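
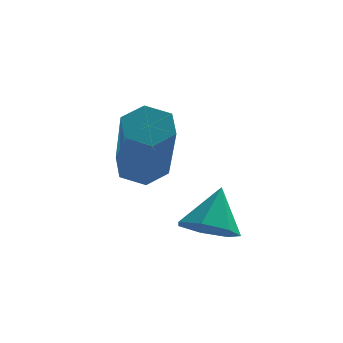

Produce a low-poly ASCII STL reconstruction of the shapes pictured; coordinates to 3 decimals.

solid 
facet normal -0.217 -0.528 -0.821
outer loop
vertex 0.999 -0.22 1.767
vertex 0.645 -0.6 2.105
vertex 0.482 -0.078 1.812
endloop
endfacet
facet normal 0.254 0.960 -0.117
outer loop
vertex 0.999 -0.22 1.767
vertex 0.482 -0.078 1.812
vertex 0.875 -0.04 2.975
endloop
endfacet
facet normal -0.217 -0.528 -0.821
outer loop
vertex 0.482 -0.078 1.812
vertex 0.645 -0.6 2.105
vertex 0.088 -0.329 2.078
endloop
endfacet
facet normal -0.469 0.874 0.130
outer loop
vertex 0.482 -0.078 1.812
vertex 0.088 -0.329 2.078
vertex 0.875 -0.04 2.975
endloop
endfacet
facet normal -0.217 -0.528 -0.821
outer loop
vertex 0.088 -0.329 2.078
vertex 0.645 -0.6 2.105
vertex 0.112 -0.784 2.364
endloop
endfacet
facet normal -0.761 0.316 0.566
outer loop
vertex 0.088 -0.329 2.078
vertex 0.112 -0.784 2.364
vertex 0.875 -0.04 2.975
endloop
endfacet
facet normal -0.217 -0.528 -0.821
outer loop
vertex 0.112 -0.784 2.364
vertex 0.645 -0.6 2.105
vertex 0.538 -1.1 2.455
endloop
endfacet
facet normal -0.404 -0.296 0.865
outer loop
vertex 0.112 -0.784 2.364
vertex 0.538 -1.1 2.455
vertex 0.875 -0.04 2.975
endloop
endfacet
facet normal -0.218 -0.528 -0.821
outer loop
vertex 0.538 -1.1 2.455
vertex 0.645 -0.6 2.105
vertex 1.044 -1.04 2.282
endloop
endfacet
facet normal 0.333 -0.498 0.800
outer loop
vertex 0.538 -1.1 2.455
vertex 1.044 -1.04 2.282
vertex 0.875 -0.04 2.975
endloop
endfacet
facet normal -0.219 -0.528 -0.820
outer loop
vertex 1.044 -1.04 2.282
vertex 0.645 -0.6 2.105
vertex 1.249 -0.648 1.975
endloop
endfacet
facet normal 0.897 -0.140 0.420
outer loop
vertex 1.044 -1.04 2.282
vertex 1.249 -0.648 1.975
vertex 0.875 -0.04 2.975
endloop
endfacet
facet normal -0.219 -0.527 -0.821
outer loop
vertex 1.249 -0.648 1.975
vertex 0.645 -0.6 2.105
vertex 0.999 -0.22 1.767
endloop
endfacet
facet normal 0.861 0.509 0.013
outer loop
vertex 1.249 -0.648 1.975
vertex 0.999 -0.22 1.767
vertex 0.875 -0.04 2.975
endloop
endfacet
facet normal -0.105 0.681 -0.724
outer loop
vertex -0.197 1.564 2.734
vertex -0.721 1.663 2.903
vertex -0.297 1.958 3.119
endloop
endfacet
facet normal 0.978 0.202 0.048
outer loop
vertex -0.197 1.564 2.734
vertex -0.297 1.958 3.119
vertex 0.026 0.118 4.268
endloop
endfacet
facet normal 0.978 0.203 0.049
outer loop
vertex 0.026 0.118 4.268
vertex -0.297 1.958 3.119
vertex -0.075 0.512 4.653
endloop
endfacet
facet normal 0.105 -0.681 0.725
outer loop
vertex 0.026 0.118 4.268
vertex -0.075 0.512 4.653
vertex -0.499 0.217 4.437
endloop
endfacet
facet normal -0.106 0.682 -0.724
outer loop
vertex -0.297 1.958 3.119
vertex -0.721 1.663 2.903
vertex -0.822 2.057 3.289
endloop
endfacet
facet normal 0.335 0.709 0.620
outer loop
vertex -0.297 1.958 3.119
vertex -0.822 2.057 3.289
vertex -0.075 0.512 4.653
endloop
endfacet
facet normal 0.334 0.709 0.621
outer loop
vertex -0.075 0.512 4.653
vertex -0.822 2.057 3.289
vertex -0.599 0.61 4.823
endloop
endfacet
facet normal 0.107 -0.683 0.723
outer loop
vertex -0.075 0.512 4.653
vertex -0.599 0.61 4.823
vertex -0.499 0.217 4.437
endloop
endfacet
facet normal -0.104 0.682 -0.724
outer loop
vertex -0.822 2.057 3.289
vertex -0.721 1.663 2.903
vertex -1.246 1.762 3.072
endloop
endfacet
facet normal -0.645 0.507 0.572
outer loop
vertex -0.822 2.057 3.289
vertex -1.246 1.762 3.072
vertex -0.599 0.61 4.823
endloop
endfacet
facet normal -0.645 0.507 0.572
outer loop
vertex -0.599 0.61 4.823
vertex -1.246 1.762 3.072
vertex -1.023 0.316 4.606
endloop
endfacet
facet normal 0.104 -0.683 0.723
outer loop
vertex -0.599 0.61 4.823
vertex -1.023 0.316 4.606
vertex -0.499 0.217 4.437
endloop
endfacet
facet normal -0.105 0.681 -0.725
outer loop
vertex -1.246 1.762 3.072
vertex -0.721 1.663 2.903
vertex -1.145 1.368 2.687
endloop
endfacet
facet normal -0.978 -0.203 -0.049
outer loop
vertex -1.246 1.762 3.072
vertex -1.145 1.368 2.687
vertex -1.023 0.316 4.606
endloop
endfacet
facet normal -0.978 -0.201 -0.048
outer loop
vertex -1.023 0.316 4.606
vertex -1.145 1.368 2.687
vertex -0.923 -0.078 4.221
endloop
endfacet
facet normal 0.105 -0.681 0.724
outer loop
vertex -1.023 0.316 4.606
vertex -0.923 -0.078 4.221
vertex -0.499 0.217 4.437
endloop
endfacet
facet normal -0.107 0.683 -0.723
outer loop
vertex -1.145 1.368 2.687
vertex -0.721 1.663 2.903
vertex -0.621 1.27 2.517
endloop
endfacet
facet normal -0.334 -0.710 -0.620
outer loop
vertex -1.145 1.368 2.687
vertex -0.621 1.27 2.517
vertex -0.923 -0.078 4.221
endloop
endfacet
facet normal -0.335 -0.709 -0.620
outer loop
vertex -0.923 -0.078 4.221
vertex -0.621 1.27 2.517
vertex -0.398 -0.177 4.051
endloop
endfacet
facet normal 0.106 -0.682 0.724
outer loop
vertex -0.923 -0.078 4.221
vertex -0.398 -0.177 4.051
vertex -0.499 0.217 4.437
endloop
endfacet
facet normal -0.104 0.683 -0.723
outer loop
vertex -0.621 1.27 2.517
vertex -0.721 1.663 2.903
vertex -0.197 1.564 2.734
endloop
endfacet
facet normal 0.645 -0.507 -0.572
outer loop
vertex -0.621 1.27 2.517
vertex -0.197 1.564 2.734
vertex -0.398 -0.177 4.051
endloop
endfacet
facet normal 0.645 -0.507 -0.572
outer loop
vertex -0.398 -0.177 4.051
vertex -0.197 1.564 2.734
vertex 0.026 0.118 4.268
endloop
endfacet
facet normal 0.104 -0.682 0.724
outer loop
vertex -0.398 -0.177 4.051
vertex 0.026 0.118 4.268
vertex -0.499 0.217 4.437
endloop
endfacet

endsolid


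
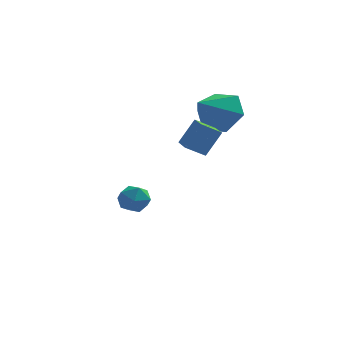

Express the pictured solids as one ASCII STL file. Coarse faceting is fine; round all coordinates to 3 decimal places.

solid 
facet normal -0.460 -0.242 -0.854
outer loop
vertex -1.587 -3.799 2.461
vertex -1.897 -2.812 2.348
vertex -0.86 -3.621 2.019
endloop
endfacet
facet normal 0.298 -0.948 0.108
outer loop
vertex -0.303 -3.328 3.052
vertex -1.587 -3.799 2.461
vertex -0.86 -3.621 2.019
endloop
endfacet
facet normal -0.460 -0.243 -0.854
outer loop
vertex -0.86 -3.621 2.019
vertex -1.897 -2.812 2.348
vertex -1.169 -2.635 1.905
endloop
endfacet
facet normal 0.837 0.203 -0.509
outer loop
vertex -1.169 -2.635 1.905
vertex -0.303 -3.328 3.052
vertex -0.86 -3.621 2.019
endloop
endfacet
facet normal -0.836 -0.204 0.509
outer loop
vertex -1.587 -3.799 2.461
vertex -1.34 -2.519 3.381
vertex -1.897 -2.812 2.348
endloop
endfacet
facet normal 0.297 -0.948 0.110
outer loop
vertex -1.031 -3.505 3.495
vertex -1.587 -3.799 2.461
vertex -0.303 -3.328 3.052
endloop
endfacet
facet normal -0.837 -0.204 0.508
outer loop
vertex -1.031 -3.505 3.495
vertex -1.34 -2.519 3.381
vertex -1.587 -3.799 2.461
endloop
endfacet
facet normal -0.297 0.949 -0.109
outer loop
vertex -1.897 -2.812 2.348
vertex -1.34 -2.519 3.381
vertex -1.169 -2.635 1.905
endloop
endfacet
facet normal 0.837 0.205 -0.508
outer loop
vertex -0.613 -2.341 2.939
vertex -0.303 -3.328 3.052
vertex -1.169 -2.635 1.905
endloop
endfacet
facet normal -0.298 0.948 -0.109
outer loop
vertex -1.169 -2.635 1.905
vertex -1.34 -2.519 3.381
vertex -0.613 -2.341 2.939
endloop
endfacet
facet normal 0.461 0.242 0.854
outer loop
vertex -0.613 -2.341 2.939
vertex -1.031 -3.505 3.495
vertex -0.303 -3.328 3.052
endloop
endfacet
facet normal 0.460 0.243 0.854
outer loop
vertex -1.34 -2.519 3.381
vertex -1.031 -3.505 3.495
vertex -0.613 -2.341 2.939
endloop
endfacet
facet normal 0.484 0.690 -0.538
outer loop
vertex 0.324 -0.19 2.881
vertex -0.586 0.363 2.772
vertex 0.061 0.556 3.602
endloop
endfacet
facet normal 0.491 -0.510 0.706
outer loop
vertex 0.324 -0.19 2.881
vertex 0.061 0.556 3.602
vertex -1.374 -0.763 3.648
endloop
endfacet
facet normal 0.484 0.691 -0.538
outer loop
vertex 0.061 0.556 3.602
vertex -0.586 0.363 2.772
vertex -0.848 1.108 3.493
endloop
endfacet
facet normal -0.059 0.099 0.993
outer loop
vertex 0.061 0.556 3.602
vertex -0.848 1.108 3.493
vertex -1.374 -0.763 3.648
endloop
endfacet
facet normal 0.484 0.690 -0.537
outer loop
vertex -0.848 1.108 3.493
vertex -0.586 0.363 2.772
vertex -1.495 0.916 2.663
endloop
endfacet
facet normal -0.789 0.268 0.553
outer loop
vertex -0.848 1.108 3.493
vertex -1.495 0.916 2.663
vertex -1.374 -0.763 3.648
endloop
endfacet
facet normal 0.484 0.690 -0.538
outer loop
vertex -1.495 0.916 2.663
vertex -0.586 0.363 2.772
vertex -1.233 0.17 1.942
endloop
endfacet
facet normal -0.970 -0.172 -0.174
outer loop
vertex -1.495 0.916 2.663
vertex -1.233 0.17 1.942
vertex -1.374 -0.763 3.648
endloop
endfacet
facet normal 0.484 0.690 -0.538
outer loop
vertex -1.233 0.17 1.942
vertex -0.586 0.363 2.772
vertex -0.323 -0.383 2.051
endloop
endfacet
facet normal -0.420 -0.781 -0.462
outer loop
vertex -1.233 0.17 1.942
vertex -0.323 -0.383 2.051
vertex -1.374 -0.763 3.648
endloop
endfacet
facet normal 0.484 0.690 -0.538
outer loop
vertex -0.323 -0.383 2.051
vertex -0.586 0.363 2.772
vertex 0.324 -0.19 2.881
endloop
endfacet
facet normal 0.311 -0.950 -0.021
outer loop
vertex -0.323 -0.383 2.051
vertex 0.324 -0.19 2.881
vertex -1.374 -0.763 3.648
endloop
endfacet
facet normal -0.953 -0.301 0.045
outer loop
vertex -4.558 0.699 -1.973
vertex -4.352 0.015 -2.189
vertex -4.372 0.186 -1.463
endloop
endfacet
facet normal -0.827 0.216 0.519
outer loop
vertex -4.558 0.699 -1.973
vertex -4.372 0.186 -1.463
vertex -4.139 0.891 -1.385
endloop
endfacet
facet normal -0.592 0.789 0.165
outer loop
vertex -4.558 0.699 -1.973
vertex -4.139 0.891 -1.385
vertex -3.975 1.156 -2.064
endloop
endfacet
facet normal -0.573 0.625 -0.531
outer loop
vertex -4.558 0.699 -1.973
vertex -3.975 1.156 -2.064
vertex -4.106 0.614 -2.561
endloop
endfacet
facet normal -0.795 -0.049 -0.604
outer loop
vertex -4.558 0.699 -1.973
vertex -4.106 0.614 -2.561
vertex -4.352 0.015 -2.189
endloop
endfacet
facet normal -0.305 -0.005 0.952
outer loop
vertex -4.139 0.891 -1.385
vertex -4.372 0.186 -1.463
vertex -3.674 0.326 -1.239
endloop
endfacet
facet normal -0.508 -0.841 0.184
outer loop
vertex -4.372 0.186 -1.463
vertex -4.352 0.015 -2.189
vertex -3.805 -0.216 -1.736
endloop
endfacet
facet normal -0.254 -0.433 -0.865
outer loop
vertex -4.352 0.015 -2.189
vertex -4.106 0.614 -2.561
vertex -3.641 0.049 -2.415
endloop
endfacet
facet normal 0.107 0.658 -0.746
outer loop
vertex -4.106 0.614 -2.561
vertex -3.975 1.156 -2.064
vertex -3.408 0.754 -2.337
endloop
endfacet
facet normal 0.076 0.922 0.378
outer loop
vertex -3.975 1.156 -2.064
vertex -4.139 0.891 -1.385
vertex -3.428 0.925 -1.611
endloop
endfacet
facet normal 0.573 -0.625 0.531
outer loop
vertex -3.222 0.241 -1.827
vertex -3.674 0.326 -1.239
vertex -3.805 -0.216 -1.736
endloop
endfacet
facet normal 0.592 -0.789 -0.165
outer loop
vertex -3.222 0.241 -1.827
vertex -3.805 -0.216 -1.736
vertex -3.641 0.049 -2.415
endloop
endfacet
facet normal 0.827 -0.216 -0.519
outer loop
vertex -3.222 0.241 -1.827
vertex -3.641 0.049 -2.415
vertex -3.408 0.754 -2.337
endloop
endfacet
facet normal 0.953 0.301 -0.045
outer loop
vertex -3.222 0.241 -1.827
vertex -3.408 0.754 -2.337
vertex -3.428 0.925 -1.611
endloop
endfacet
facet normal 0.795 0.049 0.604
outer loop
vertex -3.222 0.241 -1.827
vertex -3.428 0.925 -1.611
vertex -3.674 0.326 -1.239
endloop
endfacet
facet normal -0.107 -0.658 0.746
outer loop
vertex -3.805 -0.216 -1.736
vertex -3.674 0.326 -1.239
vertex -4.372 0.186 -1.463
endloop
endfacet
facet normal -0.076 -0.922 -0.378
outer loop
vertex -3.641 0.049 -2.415
vertex -3.805 -0.216 -1.736
vertex -4.352 0.015 -2.189
endloop
endfacet
facet normal 0.305 0.005 -0.952
outer loop
vertex -3.408 0.754 -2.337
vertex -3.641 0.049 -2.415
vertex -4.106 0.614 -2.561
endloop
endfacet
facet normal 0.508 0.841 -0.184
outer loop
vertex -3.428 0.925 -1.611
vertex -3.408 0.754 -2.337
vertex -3.975 1.156 -2.064
endloop
endfacet
facet normal 0.254 0.433 0.865
outer loop
vertex -3.674 0.326 -1.239
vertex -3.428 0.925 -1.611
vertex -4.139 0.891 -1.385
endloop
endfacet

endsolid


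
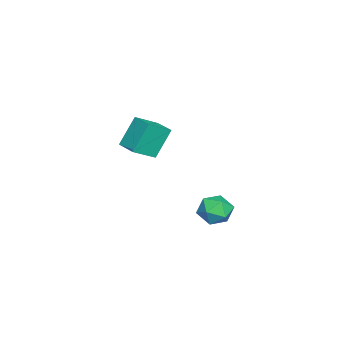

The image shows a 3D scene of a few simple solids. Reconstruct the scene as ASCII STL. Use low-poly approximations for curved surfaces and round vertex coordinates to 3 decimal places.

solid 
facet normal -0.385 0.325 0.864
outer loop
vertex -2.957 -1.732 -1.07
vertex -2.073 -0.808 -1.024
vertex -3.875 -0.817 -1.824
endloop
endfacet
facet normal -0.691 -0.722 -0.036
outer loop
vertex -3.147 -1.432 -3.456
vertex -2.957 -1.732 -1.07
vertex -3.875 -0.817 -1.824
endloop
endfacet
facet normal -0.385 0.326 0.863
outer loop
vertex -3.875 -0.817 -1.824
vertex -2.073 -0.808 -1.024
vertex -2.991 0.108 -1.779
endloop
endfacet
facet normal -0.612 0.610 -0.503
outer loop
vertex -2.991 0.108 -1.779
vertex -3.147 -1.432 -3.456
vertex -3.875 -0.817 -1.824
endloop
endfacet
facet normal 0.612 -0.610 0.503
outer loop
vertex -2.957 -1.732 -1.07
vertex -1.345 -1.423 -2.656
vertex -2.073 -0.808 -1.024
endloop
endfacet
facet normal -0.691 -0.722 -0.036
outer loop
vertex -2.229 -2.348 -2.701
vertex -2.957 -1.732 -1.07
vertex -3.147 -1.432 -3.456
endloop
endfacet
facet normal 0.612 -0.610 0.504
outer loop
vertex -2.229 -2.348 -2.701
vertex -1.345 -1.423 -2.656
vertex -2.957 -1.732 -1.07
endloop
endfacet
facet normal 0.691 0.722 0.036
outer loop
vertex -2.073 -0.808 -1.024
vertex -1.345 -1.423 -2.656
vertex -2.991 0.108 -1.779
endloop
endfacet
facet normal -0.612 0.610 -0.503
outer loop
vertex -2.263 -0.508 -3.41
vertex -3.147 -1.432 -3.456
vertex -2.991 0.108 -1.779
endloop
endfacet
facet normal 0.691 0.722 0.036
outer loop
vertex -2.991 0.108 -1.779
vertex -1.345 -1.423 -2.656
vertex -2.263 -0.508 -3.41
endloop
endfacet
facet normal 0.385 -0.326 -0.863
outer loop
vertex -2.263 -0.508 -3.41
vertex -2.229 -2.348 -2.701
vertex -3.147 -1.432 -3.456
endloop
endfacet
facet normal 0.385 -0.326 -0.864
outer loop
vertex -1.345 -1.423 -2.656
vertex -2.229 -2.348 -2.701
vertex -2.263 -0.508 -3.41
endloop
endfacet
facet normal -0.148 -0.044 0.988
outer loop
vertex 3.548 4.103 -2.668
vertex 2.657 3.856 -2.813
vertex 3.319 3.198 -2.743
endloop
endfacet
facet normal 0.528 -0.202 0.825
outer loop
vertex 3.548 4.103 -2.668
vertex 3.319 3.198 -2.743
vertex 4.093 3.521 -3.159
endloop
endfacet
facet normal 0.806 0.354 0.475
outer loop
vertex 3.548 4.103 -2.668
vertex 4.093 3.521 -3.159
vertex 3.909 4.378 -3.486
endloop
endfacet
facet normal 0.300 0.856 0.420
outer loop
vertex 3.548 4.103 -2.668
vertex 3.909 4.378 -3.486
vertex 3.021 4.585 -3.273
endloop
endfacet
facet normal -0.289 0.610 0.738
outer loop
vertex 3.548 4.103 -2.668
vertex 3.021 4.585 -3.273
vertex 2.657 3.856 -2.813
endloop
endfacet
facet normal 0.523 -0.761 0.383
outer loop
vertex 4.093 3.521 -3.159
vertex 3.319 3.198 -2.743
vertex 3.539 2.915 -3.607
endloop
endfacet
facet normal -0.572 -0.506 0.646
outer loop
vertex 3.319 3.198 -2.743
vertex 2.657 3.856 -2.813
vertex 2.651 3.122 -3.394
endloop
endfacet
facet normal -0.799 0.551 0.242
outer loop
vertex 2.657 3.856 -2.813
vertex 3.021 4.585 -3.273
vertex 2.467 3.979 -3.721
endloop
endfacet
facet normal 0.156 0.950 -0.271
outer loop
vertex 3.021 4.585 -3.273
vertex 3.909 4.378 -3.486
vertex 3.241 4.302 -4.137
endloop
endfacet
facet normal 0.973 0.138 -0.185
outer loop
vertex 3.909 4.378 -3.486
vertex 4.093 3.521 -3.159
vertex 3.903 3.644 -4.067
endloop
endfacet
facet normal -0.300 -0.856 -0.420
outer loop
vertex 3.012 3.397 -4.212
vertex 3.539 2.915 -3.607
vertex 2.651 3.122 -3.394
endloop
endfacet
facet normal -0.806 -0.354 -0.475
outer loop
vertex 3.012 3.397 -4.212
vertex 2.651 3.122 -3.394
vertex 2.467 3.979 -3.721
endloop
endfacet
facet normal -0.528 0.202 -0.825
outer loop
vertex 3.012 3.397 -4.212
vertex 2.467 3.979 -3.721
vertex 3.241 4.302 -4.137
endloop
endfacet
facet normal 0.148 0.044 -0.988
outer loop
vertex 3.012 3.397 -4.212
vertex 3.241 4.302 -4.137
vertex 3.903 3.644 -4.067
endloop
endfacet
facet normal 0.289 -0.610 -0.738
outer loop
vertex 3.012 3.397 -4.212
vertex 3.903 3.644 -4.067
vertex 3.539 2.915 -3.607
endloop
endfacet
facet normal -0.156 -0.950 0.271
outer loop
vertex 2.651 3.122 -3.394
vertex 3.539 2.915 -3.607
vertex 3.319 3.198 -2.743
endloop
endfacet
facet normal -0.973 -0.138 0.185
outer loop
vertex 2.467 3.979 -3.721
vertex 2.651 3.122 -3.394
vertex 2.657 3.856 -2.813
endloop
endfacet
facet normal -0.523 0.761 -0.383
outer loop
vertex 3.241 4.302 -4.137
vertex 2.467 3.979 -3.721
vertex 3.021 4.585 -3.273
endloop
endfacet
facet normal 0.572 0.506 -0.646
outer loop
vertex 3.903 3.644 -4.067
vertex 3.241 4.302 -4.137
vertex 3.909 4.378 -3.486
endloop
endfacet
facet normal 0.799 -0.551 -0.242
outer loop
vertex 3.539 2.915 -3.607
vertex 3.903 3.644 -4.067
vertex 4.093 3.521 -3.159
endloop
endfacet

endsolid


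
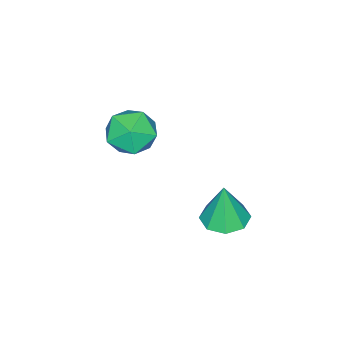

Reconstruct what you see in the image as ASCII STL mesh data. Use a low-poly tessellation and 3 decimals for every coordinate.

solid 
facet normal -0.039 0.020 -0.999
outer loop
vertex -2.179 0.389 -2.05
vertex -2.649 1.036 -2.019
vertex -1.859 0.911 -2.052
endloop
endfacet
facet normal 0.784 -0.479 0.394
outer loop
vertex -2.179 0.389 -2.05
vertex -1.859 0.911 -2.052
vertex -2.591 1.004 -0.481
endloop
endfacet
facet normal -0.038 0.021 -0.999
outer loop
vertex -1.859 0.911 -2.052
vertex -2.649 1.036 -2.019
vertex -2.002 1.506 -2.034
endloop
endfacet
facet normal 0.892 0.202 0.404
outer loop
vertex -1.859 0.911 -2.052
vertex -2.002 1.506 -2.034
vertex -2.591 1.004 -0.481
endloop
endfacet
facet normal -0.039 0.021 -0.999
outer loop
vertex -2.002 1.506 -2.034
vertex -2.649 1.036 -2.019
vertex -2.523 1.826 -2.007
endloop
endfacet
facet normal 0.488 0.759 0.431
outer loop
vertex -2.002 1.506 -2.034
vertex -2.523 1.826 -2.007
vertex -2.591 1.004 -0.481
endloop
endfacet
facet normal -0.037 0.021 -0.999
outer loop
vertex -2.523 1.826 -2.007
vertex -2.649 1.036 -2.019
vertex -3.118 1.683 -1.988
endloop
endfacet
facet normal -0.194 0.867 0.459
outer loop
vertex -2.523 1.826 -2.007
vertex -3.118 1.683 -1.988
vertex -2.591 1.004 -0.481
endloop
endfacet
facet normal -0.037 0.021 -0.999
outer loop
vertex -3.118 1.683 -1.988
vertex -2.649 1.036 -2.019
vertex -3.438 1.161 -1.987
endloop
endfacet
facet normal -0.752 0.462 0.471
outer loop
vertex -3.118 1.683 -1.988
vertex -3.438 1.161 -1.987
vertex -2.591 1.004 -0.481
endloop
endfacet
facet normal -0.037 0.021 -0.999
outer loop
vertex -3.438 1.161 -1.987
vertex -2.649 1.036 -2.019
vertex -3.296 0.566 -2.005
endloop
endfacet
facet normal -0.860 -0.219 0.461
outer loop
vertex -3.438 1.161 -1.987
vertex -3.296 0.566 -2.005
vertex -2.591 1.004 -0.481
endloop
endfacet
facet normal -0.037 0.021 -0.999
outer loop
vertex -3.296 0.566 -2.005
vertex -2.649 1.036 -2.019
vertex -2.774 0.246 -2.031
endloop
endfacet
facet normal -0.455 -0.778 0.434
outer loop
vertex -3.296 0.566 -2.005
vertex -2.774 0.246 -2.031
vertex -2.591 1.004 -0.481
endloop
endfacet
facet normal -0.037 0.021 -0.999
outer loop
vertex -2.774 0.246 -2.031
vertex -2.649 1.036 -2.019
vertex -2.179 0.389 -2.05
endloop
endfacet
facet normal 0.226 -0.885 0.406
outer loop
vertex -2.774 0.246 -2.031
vertex -2.179 0.389 -2.05
vertex -2.591 1.004 -0.481
endloop
endfacet
facet normal -0.866 -0.069 0.496
outer loop
vertex -3.388 -2.156 0.371
vertex -3.142 -3.028 0.68
vertex -2.909 -2.255 1.194
endloop
endfacet
facet normal -0.650 0.611 0.452
outer loop
vertex -3.388 -2.156 0.371
vertex -2.909 -2.255 1.194
vertex -2.675 -1.555 0.585
endloop
endfacet
facet normal -0.583 0.777 -0.239
outer loop
vertex -3.388 -2.156 0.371
vertex -2.675 -1.555 0.585
vertex -2.763 -1.895 -0.305
endloop
endfacet
facet normal -0.757 0.200 -0.622
outer loop
vertex -3.388 -2.156 0.371
vertex -2.763 -1.895 -0.305
vertex -3.052 -2.806 -0.246
endloop
endfacet
facet normal -0.932 -0.322 -0.168
outer loop
vertex -3.388 -2.156 0.371
vertex -3.052 -2.806 -0.246
vertex -3.142 -3.028 0.68
endloop
endfacet
facet normal -0.006 0.658 0.753
outer loop
vertex -2.675 -1.555 0.585
vertex -2.909 -2.255 1.194
vertex -1.988 -2.054 1.026
endloop
endfacet
facet normal -0.354 -0.442 0.824
outer loop
vertex -2.909 -2.255 1.194
vertex -3.142 -3.028 0.68
vertex -2.277 -2.965 1.085
endloop
endfacet
facet normal -0.459 -0.853 -0.249
outer loop
vertex -3.142 -3.028 0.68
vertex -3.052 -2.806 -0.246
vertex -2.365 -3.305 0.195
endloop
endfacet
facet normal -0.178 -0.007 -0.984
outer loop
vertex -3.052 -2.806 -0.246
vertex -2.763 -1.895 -0.305
vertex -2.131 -2.605 -0.414
endloop
endfacet
facet normal 0.103 0.926 -0.364
outer loop
vertex -2.763 -1.895 -0.305
vertex -2.675 -1.555 0.585
vertex -1.898 -1.832 0.1
endloop
endfacet
facet normal 0.757 -0.200 0.622
outer loop
vertex -1.652 -2.704 0.409
vertex -1.988 -2.054 1.026
vertex -2.277 -2.965 1.085
endloop
endfacet
facet normal 0.583 -0.777 0.239
outer loop
vertex -1.652 -2.704 0.409
vertex -2.277 -2.965 1.085
vertex -2.365 -3.305 0.195
endloop
endfacet
facet normal 0.650 -0.611 -0.452
outer loop
vertex -1.652 -2.704 0.409
vertex -2.365 -3.305 0.195
vertex -2.131 -2.605 -0.414
endloop
endfacet
facet normal 0.866 0.069 -0.496
outer loop
vertex -1.652 -2.704 0.409
vertex -2.131 -2.605 -0.414
vertex -1.898 -1.832 0.1
endloop
endfacet
facet normal 0.932 0.322 0.168
outer loop
vertex -1.652 -2.704 0.409
vertex -1.898 -1.832 0.1
vertex -1.988 -2.054 1.026
endloop
endfacet
facet normal 0.178 0.007 0.984
outer loop
vertex -2.277 -2.965 1.085
vertex -1.988 -2.054 1.026
vertex -2.909 -2.255 1.194
endloop
endfacet
facet normal -0.103 -0.926 0.364
outer loop
vertex -2.365 -3.305 0.195
vertex -2.277 -2.965 1.085
vertex -3.142 -3.028 0.68
endloop
endfacet
facet normal 0.006 -0.658 -0.753
outer loop
vertex -2.131 -2.605 -0.414
vertex -2.365 -3.305 0.195
vertex -3.052 -2.806 -0.246
endloop
endfacet
facet normal 0.354 0.442 -0.824
outer loop
vertex -1.898 -1.832 0.1
vertex -2.131 -2.605 -0.414
vertex -2.763 -1.895 -0.305
endloop
endfacet
facet normal 0.459 0.853 0.249
outer loop
vertex -1.988 -2.054 1.026
vertex -1.898 -1.832 0.1
vertex -2.675 -1.555 0.585
endloop
endfacet

endsolid


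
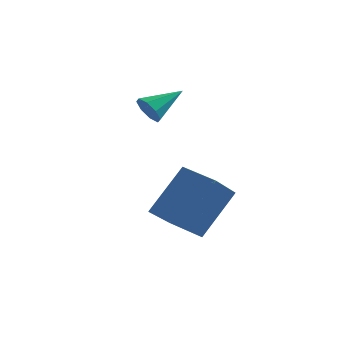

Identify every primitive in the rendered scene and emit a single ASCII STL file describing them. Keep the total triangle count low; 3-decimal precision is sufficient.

solid 
facet normal -0.927 0.291 0.236
outer loop
vertex -1.823 -1.134 -0.755
vertex -1.159 -0.184 0.686
vertex -1.657 0.141 -1.673
endloop
endfacet
facet normal -0.359 -0.514 -0.779
outer loop
vertex -0.581 -0.196 -1.946
vertex -1.823 -1.134 -0.755
vertex -1.657 0.141 -1.673
endloop
endfacet
facet normal -0.927 0.291 0.236
outer loop
vertex -1.657 0.141 -1.673
vertex -1.159 -0.184 0.686
vertex -0.992 1.092 -0.232
endloop
endfacet
facet normal 0.105 0.807 -0.581
outer loop
vertex -0.992 1.092 -0.232
vertex -0.581 -0.196 -1.946
vertex -1.657 0.141 -1.673
endloop
endfacet
facet normal -0.105 -0.807 0.581
outer loop
vertex -1.823 -1.134 -0.755
vertex -0.083 -0.521 0.413
vertex -1.159 -0.184 0.686
endloop
endfacet
facet normal -0.359 -0.514 -0.779
outer loop
vertex -0.748 -1.472 -1.028
vertex -1.823 -1.134 -0.755
vertex -0.581 -0.196 -1.946
endloop
endfacet
facet normal -0.106 -0.807 0.581
outer loop
vertex -0.748 -1.472 -1.028
vertex -0.083 -0.521 0.413
vertex -1.823 -1.134 -0.755
endloop
endfacet
facet normal 0.359 0.514 0.779
outer loop
vertex -1.159 -0.184 0.686
vertex -0.083 -0.521 0.413
vertex -0.992 1.092 -0.232
endloop
endfacet
facet normal 0.106 0.807 -0.581
outer loop
vertex 0.083 0.754 -0.505
vertex -0.581 -0.196 -1.946
vertex -0.992 1.092 -0.232
endloop
endfacet
facet normal 0.359 0.514 0.779
outer loop
vertex -0.992 1.092 -0.232
vertex -0.083 -0.521 0.413
vertex 0.083 0.754 -0.505
endloop
endfacet
facet normal 0.927 -0.291 -0.236
outer loop
vertex 0.083 0.754 -0.505
vertex -0.748 -1.472 -1.028
vertex -0.581 -0.196 -1.946
endloop
endfacet
facet normal 0.927 -0.291 -0.236
outer loop
vertex -0.083 -0.521 0.413
vertex -0.748 -1.472 -1.028
vertex 0.083 0.754 -0.505
endloop
endfacet
facet normal -0.569 -0.690 -0.446
outer loop
vertex -2.82 2.459 1.322
vertex -3.082 2.368 1.797
vertex -3.157 2.706 1.37
endloop
endfacet
facet normal 0.377 0.644 -0.665
outer loop
vertex -2.82 2.459 1.322
vertex -3.157 2.706 1.37
vertex -2.338 3.272 2.383
endloop
endfacet
facet normal -0.568 -0.691 -0.447
outer loop
vertex -3.157 2.706 1.37
vertex -3.082 2.368 1.797
vertex -3.451 2.755 1.668
endloop
endfacet
facet normal -0.201 0.915 -0.349
outer loop
vertex -3.157 2.706 1.37
vertex -3.451 2.755 1.668
vertex -2.338 3.272 2.383
endloop
endfacet
facet normal -0.568 -0.691 -0.448
outer loop
vertex -3.451 2.755 1.668
vertex -3.082 2.368 1.797
vertex -3.529 2.577 2.041
endloop
endfacet
facet normal -0.542 0.797 0.267
outer loop
vertex -3.451 2.755 1.668
vertex -3.529 2.577 2.041
vertex -2.338 3.272 2.383
endloop
endfacet
facet normal -0.568 -0.690 -0.449
outer loop
vertex -3.529 2.577 2.041
vertex -3.082 2.368 1.797
vertex -3.345 2.276 2.271
endloop
endfacet
facet normal -0.444 0.357 0.822
outer loop
vertex -3.529 2.577 2.041
vertex -3.345 2.276 2.271
vertex -2.338 3.272 2.383
endloop
endfacet
facet normal -0.567 -0.691 -0.449
outer loop
vertex -3.345 2.276 2.271
vertex -3.082 2.368 1.797
vertex -3.007 2.029 2.224
endloop
endfacet
facet normal 0.032 -0.144 0.989
outer loop
vertex -3.345 2.276 2.271
vertex -3.007 2.029 2.224
vertex -2.338 3.272 2.383
endloop
endfacet
facet normal -0.569 -0.690 -0.448
outer loop
vertex -3.007 2.029 2.224
vertex -3.082 2.368 1.797
vertex -2.714 1.981 1.926
endloop
endfacet
facet normal 0.614 -0.416 0.671
outer loop
vertex -3.007 2.029 2.224
vertex -2.714 1.981 1.926
vertex -2.338 3.272 2.383
endloop
endfacet
facet normal -0.568 -0.690 -0.448
outer loop
vertex -2.714 1.981 1.926
vertex -3.082 2.368 1.797
vertex -2.636 2.159 1.553
endloop
endfacet
facet normal 0.953 -0.298 0.057
outer loop
vertex -2.714 1.981 1.926
vertex -2.636 2.159 1.553
vertex -2.338 3.272 2.383
endloop
endfacet
facet normal -0.568 -0.692 -0.446
outer loop
vertex -2.636 2.159 1.553
vertex -3.082 2.368 1.797
vertex -2.82 2.459 1.322
endloop
endfacet
facet normal 0.856 0.142 -0.497
outer loop
vertex -2.636 2.159 1.553
vertex -2.82 2.459 1.322
vertex -2.338 3.272 2.383
endloop
endfacet

endsolid


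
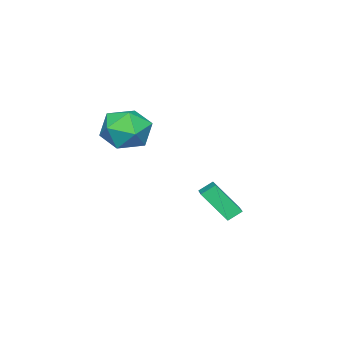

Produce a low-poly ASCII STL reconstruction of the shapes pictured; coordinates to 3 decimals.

solid 
facet normal -0.768 -0.581 -0.269
outer loop
vertex -1.697 0.22 -0.823
vertex -2.063 1.362 -2.245
vertex -1.204 -0.213 -1.297
endloop
endfacet
facet normal 0.196 -0.614 0.765
outer loop
vertex 0.003 0.698 -0.875
vertex -1.697 0.22 -0.823
vertex -1.204 -0.213 -1.297
endloop
endfacet
facet normal -0.768 -0.581 -0.269
outer loop
vertex -1.204 -0.213 -1.297
vertex -2.063 1.362 -2.245
vertex -1.569 0.928 -2.719
endloop
endfacet
facet normal 0.609 -0.535 -0.586
outer loop
vertex -1.569 0.928 -2.719
vertex 0.003 0.698 -0.875
vertex -1.204 -0.213 -1.297
endloop
endfacet
facet normal -0.609 0.535 0.586
outer loop
vertex -1.697 0.22 -0.823
vertex -0.856 2.273 -1.823
vertex -2.063 1.362 -2.245
endloop
endfacet
facet normal 0.196 -0.613 0.765
outer loop
vertex -0.491 1.132 -0.401
vertex -1.697 0.22 -0.823
vertex 0.003 0.698 -0.875
endloop
endfacet
facet normal -0.609 0.535 0.585
outer loop
vertex -0.491 1.132 -0.401
vertex -0.856 2.273 -1.823
vertex -1.697 0.22 -0.823
endloop
endfacet
facet normal -0.195 0.613 -0.765
outer loop
vertex -2.063 1.362 -2.245
vertex -0.856 2.273 -1.823
vertex -1.569 0.928 -2.719
endloop
endfacet
facet normal 0.609 -0.534 -0.586
outer loop
vertex -0.363 1.84 -2.297
vertex 0.003 0.698 -0.875
vertex -1.569 0.928 -2.719
endloop
endfacet
facet normal -0.196 0.614 -0.765
outer loop
vertex -1.569 0.928 -2.719
vertex -0.856 2.273 -1.823
vertex -0.363 1.84 -2.297
endloop
endfacet
facet normal 0.768 0.581 0.269
outer loop
vertex -0.363 1.84 -2.297
vertex -0.491 1.132 -0.401
vertex 0.003 0.698 -0.875
endloop
endfacet
facet normal 0.768 0.581 0.269
outer loop
vertex -0.856 2.273 -1.823
vertex -0.491 1.132 -0.401
vertex -0.363 1.84 -2.297
endloop
endfacet
facet normal -0.642 0.713 -0.282
outer loop
vertex 2.305 -0.577 2.49
vertex 1.358 -1.269 2.895
vertex 1.913 -0.467 3.662
endloop
endfacet
facet normal -0.013 0.995 -0.098
outer loop
vertex 2.305 -0.577 2.49
vertex 1.913 -0.467 3.662
vertex 3.128 -0.476 3.413
endloop
endfacet
facet normal 0.490 0.704 -0.514
outer loop
vertex 2.305 -0.577 2.49
vertex 3.128 -0.476 3.413
vertex 3.325 -1.285 2.492
endloop
endfacet
facet normal 0.171 0.243 -0.955
outer loop
vertex 2.305 -0.577 2.49
vertex 3.325 -1.285 2.492
vertex 2.231 -1.774 2.172
endloop
endfacet
facet normal -0.529 0.248 -0.812
outer loop
vertex 2.305 -0.577 2.49
vertex 2.231 -1.774 2.172
vertex 1.358 -1.269 2.895
endloop
endfacet
facet normal 0.124 0.807 0.577
outer loop
vertex 3.128 -0.476 3.413
vertex 1.913 -0.467 3.662
vertex 2.689 -1.106 4.388
endloop
endfacet
facet normal -0.894 0.352 0.278
outer loop
vertex 1.913 -0.467 3.662
vertex 1.358 -1.269 2.895
vertex 1.595 -1.595 4.068
endloop
endfacet
facet normal -0.711 -0.400 -0.579
outer loop
vertex 1.358 -1.269 2.895
vertex 2.231 -1.774 2.172
vertex 1.792 -2.404 3.147
endloop
endfacet
facet normal 0.420 -0.410 -0.810
outer loop
vertex 2.231 -1.774 2.172
vertex 3.325 -1.285 2.492
vertex 3.007 -2.413 2.898
endloop
endfacet
facet normal 0.937 0.337 -0.096
outer loop
vertex 3.325 -1.285 2.492
vertex 3.128 -0.476 3.413
vertex 3.562 -1.611 3.665
endloop
endfacet
facet normal -0.171 -0.243 0.955
outer loop
vertex 2.615 -2.303 4.07
vertex 2.689 -1.106 4.388
vertex 1.595 -1.595 4.068
endloop
endfacet
facet normal -0.490 -0.704 0.514
outer loop
vertex 2.615 -2.303 4.07
vertex 1.595 -1.595 4.068
vertex 1.792 -2.404 3.147
endloop
endfacet
facet normal 0.013 -0.995 0.098
outer loop
vertex 2.615 -2.303 4.07
vertex 1.792 -2.404 3.147
vertex 3.007 -2.413 2.898
endloop
endfacet
facet normal 0.642 -0.713 0.282
outer loop
vertex 2.615 -2.303 4.07
vertex 3.007 -2.413 2.898
vertex 3.562 -1.611 3.665
endloop
endfacet
facet normal 0.529 -0.248 0.812
outer loop
vertex 2.615 -2.303 4.07
vertex 3.562 -1.611 3.665
vertex 2.689 -1.106 4.388
endloop
endfacet
facet normal -0.420 0.410 0.810
outer loop
vertex 1.595 -1.595 4.068
vertex 2.689 -1.106 4.388
vertex 1.913 -0.467 3.662
endloop
endfacet
facet normal -0.937 -0.337 0.096
outer loop
vertex 1.792 -2.404 3.147
vertex 1.595 -1.595 4.068
vertex 1.358 -1.269 2.895
endloop
endfacet
facet normal -0.124 -0.807 -0.577
outer loop
vertex 3.007 -2.413 2.898
vertex 1.792 -2.404 3.147
vertex 2.231 -1.774 2.172
endloop
endfacet
facet normal 0.894 -0.352 -0.278
outer loop
vertex 3.562 -1.611 3.665
vertex 3.007 -2.413 2.898
vertex 3.325 -1.285 2.492
endloop
endfacet
facet normal 0.711 0.400 0.579
outer loop
vertex 2.689 -1.106 4.388
vertex 3.562 -1.611 3.665
vertex 3.128 -0.476 3.413
endloop
endfacet

endsolid


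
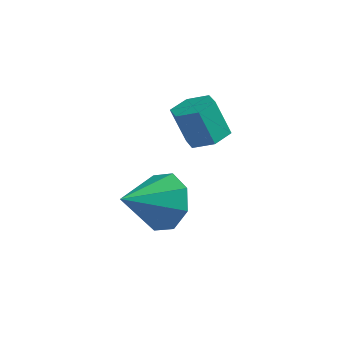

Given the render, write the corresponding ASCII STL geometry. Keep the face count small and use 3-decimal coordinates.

solid 
facet normal 0.388 0.022 -0.921
outer loop
vertex 3.546 -0.104 2.677
vertex 2.88 -0.255 2.393
vertex 3.087 0.448 2.497
endloop
endfacet
facet normal 0.682 0.666 0.303
outer loop
vertex 3.546 -0.104 2.677
vertex 3.087 0.448 2.497
vertex 3.027 -0.135 3.912
endloop
endfacet
facet normal 0.682 0.666 0.303
outer loop
vertex 3.027 -0.135 3.912
vertex 3.087 0.448 2.497
vertex 2.568 0.417 3.732
endloop
endfacet
facet normal -0.389 -0.023 0.921
outer loop
vertex 3.027 -0.135 3.912
vertex 2.568 0.417 3.732
vertex 2.36 -0.285 3.627
endloop
endfacet
facet normal 0.388 0.022 -0.921
outer loop
vertex 3.087 0.448 2.497
vertex 2.88 -0.255 2.393
vertex 2.421 0.297 2.213
endloop
endfacet
facet normal -0.197 0.979 -0.058
outer loop
vertex 3.087 0.448 2.497
vertex 2.421 0.297 2.213
vertex 2.568 0.417 3.732
endloop
endfacet
facet normal -0.195 0.979 -0.058
outer loop
vertex 2.568 0.417 3.732
vertex 2.421 0.297 2.213
vertex 1.901 0.267 3.448
endloop
endfacet
facet normal -0.387 -0.023 0.922
outer loop
vertex 2.568 0.417 3.732
vertex 1.901 0.267 3.448
vertex 2.36 -0.285 3.627
endloop
endfacet
facet normal 0.389 0.023 -0.921
outer loop
vertex 2.421 0.297 2.213
vertex 2.88 -0.255 2.393
vertex 2.213 -0.405 2.108
endloop
endfacet
facet normal -0.878 0.314 -0.362
outer loop
vertex 2.421 0.297 2.213
vertex 2.213 -0.405 2.108
vertex 1.901 0.267 3.448
endloop
endfacet
facet normal -0.878 0.313 -0.361
outer loop
vertex 1.901 0.267 3.448
vertex 2.213 -0.405 2.108
vertex 1.694 -0.436 3.343
endloop
endfacet
facet normal -0.388 -0.023 0.922
outer loop
vertex 1.901 0.267 3.448
vertex 1.694 -0.436 3.343
vertex 2.36 -0.285 3.627
endloop
endfacet
facet normal 0.389 0.023 -0.921
outer loop
vertex 2.213 -0.405 2.108
vertex 2.88 -0.255 2.393
vertex 2.672 -0.957 2.288
endloop
endfacet
facet normal -0.682 -0.666 -0.303
outer loop
vertex 2.213 -0.405 2.108
vertex 2.672 -0.957 2.288
vertex 1.694 -0.436 3.343
endloop
endfacet
facet normal -0.682 -0.666 -0.303
outer loop
vertex 1.694 -0.436 3.343
vertex 2.672 -0.957 2.288
vertex 2.153 -0.988 3.523
endloop
endfacet
facet normal -0.388 -0.022 0.921
outer loop
vertex 1.694 -0.436 3.343
vertex 2.153 -0.988 3.523
vertex 2.36 -0.285 3.627
endloop
endfacet
facet normal 0.387 0.023 -0.922
outer loop
vertex 2.672 -0.957 2.288
vertex 2.88 -0.255 2.393
vertex 3.339 -0.807 2.572
endloop
endfacet
facet normal 0.196 -0.979 0.058
outer loop
vertex 2.672 -0.957 2.288
vertex 3.339 -0.807 2.572
vertex 2.153 -0.988 3.523
endloop
endfacet
facet normal 0.197 -0.979 0.059
outer loop
vertex 2.153 -0.988 3.523
vertex 3.339 -0.807 2.572
vertex 2.819 -0.837 3.807
endloop
endfacet
facet normal -0.388 -0.022 0.921
outer loop
vertex 2.153 -0.988 3.523
vertex 2.819 -0.837 3.807
vertex 2.36 -0.285 3.627
endloop
endfacet
facet normal 0.388 0.023 -0.922
outer loop
vertex 3.339 -0.807 2.572
vertex 2.88 -0.255 2.393
vertex 3.546 -0.104 2.677
endloop
endfacet
facet normal 0.878 -0.313 0.362
outer loop
vertex 3.339 -0.807 2.572
vertex 3.546 -0.104 2.677
vertex 2.819 -0.837 3.807
endloop
endfacet
facet normal 0.878 -0.314 0.361
outer loop
vertex 2.819 -0.837 3.807
vertex 3.546 -0.104 2.677
vertex 3.027 -0.135 3.912
endloop
endfacet
facet normal -0.389 -0.023 0.921
outer loop
vertex 2.819 -0.837 3.807
vertex 3.027 -0.135 3.912
vertex 2.36 -0.285 3.627
endloop
endfacet
facet normal 0.412 0.779 -0.472
outer loop
vertex 2.674 -1.289 0.706
vertex 1.945 -1.39 -0.098
vertex 1.984 -0.841 0.843
endloop
endfacet
facet normal 0.128 -0.105 0.986
outer loop
vertex 2.674 -1.289 0.706
vertex 1.984 -0.841 0.843
vertex 1.215 -2.77 0.738
endloop
endfacet
facet normal 0.411 0.780 -0.472
outer loop
vertex 1.984 -0.841 0.843
vertex 1.945 -1.39 -0.098
vertex 1.27 -0.715 0.429
endloop
endfacet
facet normal -0.477 0.143 0.867
outer loop
vertex 1.984 -0.841 0.843
vertex 1.27 -0.715 0.429
vertex 1.215 -2.77 0.738
endloop
endfacet
facet normal 0.412 0.780 -0.471
outer loop
vertex 1.27 -0.715 0.429
vertex 1.945 -1.39 -0.098
vertex 0.952 -0.984 -0.294
endloop
endfacet
facet normal -0.923 0.081 0.376
outer loop
vertex 1.27 -0.715 0.429
vertex 0.952 -0.984 -0.294
vertex 1.215 -2.77 0.738
endloop
endfacet
facet normal 0.412 0.779 -0.473
outer loop
vertex 0.952 -0.984 -0.294
vertex 1.945 -1.39 -0.098
vertex 1.215 -1.492 -0.901
endloop
endfacet
facet normal -0.947 -0.254 -0.198
outer loop
vertex 0.952 -0.984 -0.294
vertex 1.215 -1.492 -0.901
vertex 1.215 -2.77 0.738
endloop
endfacet
facet normal 0.411 0.779 -0.473
outer loop
vertex 1.215 -1.492 -0.901
vertex 1.945 -1.39 -0.098
vertex 1.905 -1.94 -1.039
endloop
endfacet
facet normal -0.536 -0.666 -0.519
outer loop
vertex 1.215 -1.492 -0.901
vertex 1.905 -1.94 -1.039
vertex 1.215 -2.77 0.738
endloop
endfacet
facet normal 0.412 0.779 -0.473
outer loop
vertex 1.905 -1.94 -1.039
vertex 1.945 -1.39 -0.098
vertex 2.619 -2.066 -0.625
endloop
endfacet
facet normal 0.070 -0.914 -0.400
outer loop
vertex 1.905 -1.94 -1.039
vertex 2.619 -2.066 -0.625
vertex 1.215 -2.77 0.738
endloop
endfacet
facet normal 0.412 0.779 -0.472
outer loop
vertex 2.619 -2.066 -0.625
vertex 1.945 -1.39 -0.098
vertex 2.937 -1.796 0.098
endloop
endfacet
facet normal 0.516 -0.852 0.091
outer loop
vertex 2.619 -2.066 -0.625
vertex 2.937 -1.796 0.098
vertex 1.215 -2.77 0.738
endloop
endfacet
facet normal 0.412 0.779 -0.472
outer loop
vertex 2.937 -1.796 0.098
vertex 1.945 -1.39 -0.098
vertex 2.674 -1.289 0.706
endloop
endfacet
facet normal 0.539 -0.517 0.665
outer loop
vertex 2.937 -1.796 0.098
vertex 2.674 -1.289 0.706
vertex 1.215 -2.77 0.738
endloop
endfacet

endsolid


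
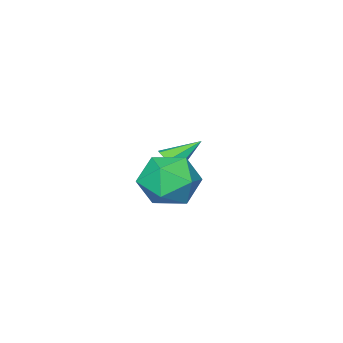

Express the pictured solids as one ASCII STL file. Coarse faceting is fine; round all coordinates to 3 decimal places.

solid 
facet normal 0.739 -0.377 -0.558
outer loop
vertex -2.133 -3.146 0.211
vertex -2.489 -3.455 -0.052
vertex -2.324 -2.955 -0.171
endloop
endfacet
facet normal 0.242 0.911 0.334
outer loop
vertex -2.133 -3.146 0.211
vertex -2.324 -2.955 -0.171
vertex -3.451 -2.965 0.672
endloop
endfacet
facet normal 0.741 -0.377 -0.556
outer loop
vertex -2.324 -2.955 -0.171
vertex -2.489 -3.455 -0.052
vertex -2.639 -3.14 -0.465
endloop
endfacet
facet normal -0.244 0.917 -0.315
outer loop
vertex -2.324 -2.955 -0.171
vertex -2.639 -3.14 -0.465
vertex -3.451 -2.965 0.672
endloop
endfacet
facet normal 0.740 -0.378 -0.557
outer loop
vertex -2.639 -3.14 -0.465
vertex -2.489 -3.455 -0.052
vertex -2.841 -3.562 -0.447
endloop
endfacet
facet normal -0.743 0.331 -0.582
outer loop
vertex -2.639 -3.14 -0.465
vertex -2.841 -3.562 -0.447
vertex -3.451 -2.965 0.672
endloop
endfacet
facet normal 0.740 -0.377 -0.557
outer loop
vertex -2.841 -3.562 -0.447
vertex -2.489 -3.455 -0.052
vertex -2.778 -3.904 -0.132
endloop
endfacet
facet normal -0.877 -0.403 -0.263
outer loop
vertex -2.841 -3.562 -0.447
vertex -2.778 -3.904 -0.132
vertex -3.451 -2.965 0.672
endloop
endfacet
facet normal 0.740 -0.377 -0.557
outer loop
vertex -2.778 -3.904 -0.132
vertex -2.489 -3.455 -0.052
vertex -2.497 -3.907 0.243
endloop
endfacet
facet normal -0.545 -0.735 0.403
outer loop
vertex -2.778 -3.904 -0.132
vertex -2.497 -3.907 0.243
vertex -3.451 -2.965 0.672
endloop
endfacet
facet normal 0.740 -0.377 -0.557
outer loop
vertex -2.497 -3.907 0.243
vertex -2.489 -3.455 -0.052
vertex -2.21 -3.57 0.396
endloop
endfacet
facet normal 0.001 -0.414 0.910
outer loop
vertex -2.497 -3.907 0.243
vertex -2.21 -3.57 0.396
vertex -3.451 -2.965 0.672
endloop
endfacet
facet normal 0.739 -0.377 -0.557
outer loop
vertex -2.21 -3.57 0.396
vertex -2.489 -3.455 -0.052
vertex -2.133 -3.146 0.211
endloop
endfacet
facet normal 0.352 0.320 0.880
outer loop
vertex -2.21 -3.57 0.396
vertex -2.133 -3.146 0.211
vertex -3.451 -2.965 0.672
endloop
endfacet
facet normal -0.541 0.712 0.448
outer loop
vertex 0.7 0.697 1.753
vertex -0.155 0.274 1.393
vertex 0.215 -0.015 2.299
endloop
endfacet
facet normal 0.059 0.582 0.811
outer loop
vertex 0.7 0.697 1.753
vertex 0.215 -0.015 2.299
vertex 1.232 -0.027 2.234
endloop
endfacet
facet normal 0.611 0.698 0.374
outer loop
vertex 0.7 0.697 1.753
vertex 1.232 -0.027 2.234
vertex 1.491 0.253 1.288
endloop
endfacet
facet normal 0.352 0.899 -0.259
outer loop
vertex 0.7 0.697 1.753
vertex 1.491 0.253 1.288
vertex 0.634 0.439 0.769
endloop
endfacet
facet normal -0.359 0.908 -0.214
outer loop
vertex 0.7 0.697 1.753
vertex 0.634 0.439 0.769
vertex -0.155 0.274 1.393
endloop
endfacet
facet normal 0.062 -0.109 0.992
outer loop
vertex 1.232 -0.027 2.234
vertex 0.215 -0.015 2.299
vertex 0.706 -0.899 2.171
endloop
endfacet
facet normal -0.909 0.102 0.404
outer loop
vertex 0.215 -0.015 2.299
vertex -0.155 0.274 1.393
vertex -0.151 -0.713 1.652
endloop
endfacet
facet normal -0.615 0.419 -0.667
outer loop
vertex -0.155 0.274 1.393
vertex 0.634 0.439 0.769
vertex 0.108 -0.433 0.706
endloop
endfacet
facet normal 0.536 0.405 -0.740
outer loop
vertex 0.634 0.439 0.769
vertex 1.491 0.253 1.288
vertex 1.125 -0.445 0.641
endloop
endfacet
facet normal 0.955 0.079 0.285
outer loop
vertex 1.491 0.253 1.288
vertex 1.232 -0.027 2.234
vertex 1.495 -0.734 1.547
endloop
endfacet
facet normal -0.352 -0.899 0.259
outer loop
vertex 0.64 -1.157 1.187
vertex 0.706 -0.899 2.171
vertex -0.151 -0.713 1.652
endloop
endfacet
facet normal -0.611 -0.698 -0.374
outer loop
vertex 0.64 -1.157 1.187
vertex -0.151 -0.713 1.652
vertex 0.108 -0.433 0.706
endloop
endfacet
facet normal -0.059 -0.582 -0.811
outer loop
vertex 0.64 -1.157 1.187
vertex 0.108 -0.433 0.706
vertex 1.125 -0.445 0.641
endloop
endfacet
facet normal 0.541 -0.712 -0.448
outer loop
vertex 0.64 -1.157 1.187
vertex 1.125 -0.445 0.641
vertex 1.495 -0.734 1.547
endloop
endfacet
facet normal 0.359 -0.908 0.214
outer loop
vertex 0.64 -1.157 1.187
vertex 1.495 -0.734 1.547
vertex 0.706 -0.899 2.171
endloop
endfacet
facet normal -0.536 -0.405 0.740
outer loop
vertex -0.151 -0.713 1.652
vertex 0.706 -0.899 2.171
vertex 0.215 -0.015 2.299
endloop
endfacet
facet normal -0.955 -0.079 -0.285
outer loop
vertex 0.108 -0.433 0.706
vertex -0.151 -0.713 1.652
vertex -0.155 0.274 1.393
endloop
endfacet
facet normal -0.062 0.109 -0.992
outer loop
vertex 1.125 -0.445 0.641
vertex 0.108 -0.433 0.706
vertex 0.634 0.439 0.769
endloop
endfacet
facet normal 0.909 -0.102 -0.404
outer loop
vertex 1.495 -0.734 1.547
vertex 1.125 -0.445 0.641
vertex 1.491 0.253 1.288
endloop
endfacet
facet normal 0.615 -0.419 0.667
outer loop
vertex 0.706 -0.899 2.171
vertex 1.495 -0.734 1.547
vertex 1.232 -0.027 2.234
endloop
endfacet

endsolid


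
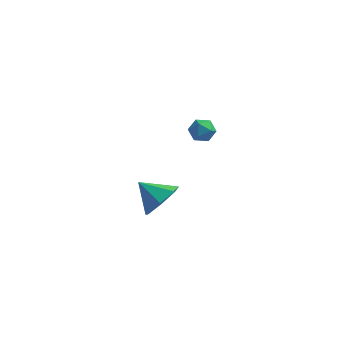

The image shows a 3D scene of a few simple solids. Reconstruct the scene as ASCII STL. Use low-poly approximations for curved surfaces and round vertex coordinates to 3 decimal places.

solid 
facet normal 0.791 -0.185 -0.583
outer loop
vertex -2.217 -2.326 -1.022
vertex -2.762 -3.051 -1.531
vertex -2.679 -2.036 -1.741
endloop
endfacet
facet normal -0.158 0.876 0.455
outer loop
vertex -2.217 -2.326 -1.022
vertex -2.679 -2.036 -1.741
vertex -3.878 -2.789 -0.709
endloop
endfacet
facet normal 0.791 -0.185 -0.583
outer loop
vertex -2.679 -2.036 -1.741
vertex -2.762 -3.051 -1.531
vertex -3.203 -2.51 -2.302
endloop
endfacet
facet normal -0.597 0.794 -0.114
outer loop
vertex -2.679 -2.036 -1.741
vertex -3.203 -2.51 -2.302
vertex -3.878 -2.789 -0.709
endloop
endfacet
facet normal 0.791 -0.186 -0.583
outer loop
vertex -3.203 -2.51 -2.302
vertex -2.762 -3.051 -1.531
vertex -3.396 -3.392 -2.282
endloop
endfacet
facet normal -0.915 0.192 -0.354
outer loop
vertex -3.203 -2.51 -2.302
vertex -3.396 -3.392 -2.282
vertex -3.878 -2.789 -0.709
endloop
endfacet
facet normal 0.791 -0.186 -0.583
outer loop
vertex -3.396 -3.392 -2.282
vertex -2.762 -3.051 -1.531
vertex -3.111 -4.017 -1.696
endloop
endfacet
facet normal -0.874 -0.478 -0.085
outer loop
vertex -3.396 -3.392 -2.282
vertex -3.111 -4.017 -1.696
vertex -3.878 -2.789 -0.709
endloop
endfacet
facet normal 0.791 -0.186 -0.583
outer loop
vertex -3.111 -4.017 -1.696
vertex -2.762 -3.051 -1.531
vertex -2.564 -3.914 -0.986
endloop
endfacet
facet normal -0.504 -0.710 0.492
outer loop
vertex -3.111 -4.017 -1.696
vertex -2.564 -3.914 -0.986
vertex -3.878 -2.789 -0.709
endloop
endfacet
facet normal 0.791 -0.186 -0.583
outer loop
vertex -2.564 -3.914 -0.986
vertex -2.762 -3.051 -1.531
vertex -2.166 -3.162 -0.686
endloop
endfacet
facet normal -0.085 -0.330 0.940
outer loop
vertex -2.564 -3.914 -0.986
vertex -2.166 -3.162 -0.686
vertex -3.878 -2.789 -0.709
endloop
endfacet
facet normal 0.791 -0.186 -0.583
outer loop
vertex -2.166 -3.162 -0.686
vertex -2.762 -3.051 -1.531
vertex -2.217 -2.326 -1.022
endloop
endfacet
facet normal 0.069 0.376 0.924
outer loop
vertex -2.166 -3.162 -0.686
vertex -2.217 -2.326 -1.022
vertex -3.878 -2.789 -0.709
endloop
endfacet
facet normal -0.126 0.278 0.952
outer loop
vertex -2.85 3.007 -0.665
vertex -2.563 2.412 -0.453
vertex -2.165 2.969 -0.563
endloop
endfacet
facet normal -0.032 0.847 0.531
outer loop
vertex -2.85 3.007 -0.665
vertex -2.165 2.969 -0.563
vertex -2.415 3.306 -1.116
endloop
endfacet
facet normal -0.543 0.839 0.033
outer loop
vertex -2.85 3.007 -0.665
vertex -2.415 3.306 -1.116
vertex -2.969 2.957 -1.347
endloop
endfacet
facet normal -0.953 0.266 0.147
outer loop
vertex -2.85 3.007 -0.665
vertex -2.969 2.957 -1.347
vertex -3.06 2.404 -0.937
endloop
endfacet
facet normal -0.695 -0.080 0.715
outer loop
vertex -2.85 3.007 -0.665
vertex -3.06 2.404 -0.937
vertex -2.563 2.412 -0.453
endloop
endfacet
facet normal 0.598 0.776 0.203
outer loop
vertex -2.415 3.306 -1.116
vertex -2.165 2.969 -0.563
vertex -1.86 2.896 -1.183
endloop
endfacet
facet normal 0.446 -0.144 0.884
outer loop
vertex -2.165 2.969 -0.563
vertex -2.563 2.412 -0.453
vertex -1.951 2.343 -0.773
endloop
endfacet
facet normal -0.475 -0.724 0.500
outer loop
vertex -2.563 2.412 -0.453
vertex -3.06 2.404 -0.937
vertex -2.505 1.994 -1.004
endloop
endfacet
facet normal -0.893 -0.164 -0.420
outer loop
vertex -3.06 2.404 -0.937
vertex -2.969 2.957 -1.347
vertex -2.755 2.331 -1.557
endloop
endfacet
facet normal -0.229 0.764 -0.603
outer loop
vertex -2.969 2.957 -1.347
vertex -2.415 3.306 -1.116
vertex -2.357 2.888 -1.667
endloop
endfacet
facet normal 0.953 -0.266 -0.147
outer loop
vertex -2.07 2.293 -1.455
vertex -1.86 2.896 -1.183
vertex -1.951 2.343 -0.773
endloop
endfacet
facet normal 0.543 -0.839 -0.033
outer loop
vertex -2.07 2.293 -1.455
vertex -1.951 2.343 -0.773
vertex -2.505 1.994 -1.004
endloop
endfacet
facet normal 0.032 -0.847 -0.531
outer loop
vertex -2.07 2.293 -1.455
vertex -2.505 1.994 -1.004
vertex -2.755 2.331 -1.557
endloop
endfacet
facet normal 0.126 -0.278 -0.952
outer loop
vertex -2.07 2.293 -1.455
vertex -2.755 2.331 -1.557
vertex -2.357 2.888 -1.667
endloop
endfacet
facet normal 0.695 0.080 -0.715
outer loop
vertex -2.07 2.293 -1.455
vertex -2.357 2.888 -1.667
vertex -1.86 2.896 -1.183
endloop
endfacet
facet normal 0.893 0.164 0.420
outer loop
vertex -1.951 2.343 -0.773
vertex -1.86 2.896 -1.183
vertex -2.165 2.969 -0.563
endloop
endfacet
facet normal 0.229 -0.764 0.603
outer loop
vertex -2.505 1.994 -1.004
vertex -1.951 2.343 -0.773
vertex -2.563 2.412 -0.453
endloop
endfacet
facet normal -0.598 -0.776 -0.203
outer loop
vertex -2.755 2.331 -1.557
vertex -2.505 1.994 -1.004
vertex -3.06 2.404 -0.937
endloop
endfacet
facet normal -0.446 0.144 -0.884
outer loop
vertex -2.357 2.888 -1.667
vertex -2.755 2.331 -1.557
vertex -2.969 2.957 -1.347
endloop
endfacet
facet normal 0.475 0.724 -0.500
outer loop
vertex -1.86 2.896 -1.183
vertex -2.357 2.888 -1.667
vertex -2.415 3.306 -1.116
endloop
endfacet

endsolid


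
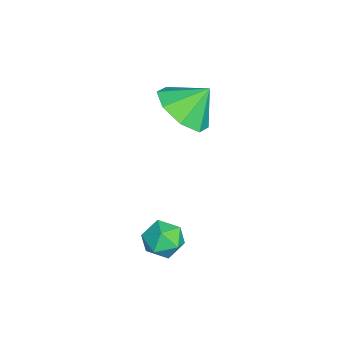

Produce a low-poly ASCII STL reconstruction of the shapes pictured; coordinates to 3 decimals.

solid 
facet normal 0.131 -0.664 -0.736
outer loop
vertex -1.162 -1.383 3.175
vertex -2.209 -1.348 2.957
vertex -1.349 -0.808 2.623
endloop
endfacet
facet normal 0.670 0.616 0.415
outer loop
vertex -1.162 -1.383 3.175
vertex -1.349 -0.808 2.623
vertex -2.371 -0.532 3.863
endloop
endfacet
facet normal 0.131 -0.664 -0.736
outer loop
vertex -1.349 -0.808 2.623
vertex -2.209 -1.348 2.957
vertex -2.039 -0.549 2.267
endloop
endfacet
facet normal 0.325 0.944 0.057
outer loop
vertex -1.349 -0.808 2.623
vertex -2.039 -0.549 2.267
vertex -2.371 -0.532 3.863
endloop
endfacet
facet normal 0.132 -0.664 -0.736
outer loop
vertex -2.039 -0.549 2.267
vertex -2.209 -1.348 2.957
vertex -2.829 -0.759 2.315
endloop
endfacet
facet normal -0.260 0.963 -0.064
outer loop
vertex -2.039 -0.549 2.267
vertex -2.829 -0.759 2.315
vertex -2.371 -0.532 3.863
endloop
endfacet
facet normal 0.131 -0.664 -0.736
outer loop
vertex -2.829 -0.759 2.315
vertex -2.209 -1.348 2.957
vertex -3.256 -1.314 2.74
endloop
endfacet
facet normal -0.739 0.662 0.122
outer loop
vertex -2.829 -0.759 2.315
vertex -3.256 -1.314 2.74
vertex -2.371 -0.532 3.863
endloop
endfacet
facet normal 0.131 -0.664 -0.736
outer loop
vertex -3.256 -1.314 2.74
vertex -2.209 -1.348 2.957
vertex -3.07 -1.889 3.292
endloop
endfacet
facet normal -0.834 0.217 0.507
outer loop
vertex -3.256 -1.314 2.74
vertex -3.07 -1.889 3.292
vertex -2.371 -0.532 3.863
endloop
endfacet
facet normal 0.131 -0.664 -0.736
outer loop
vertex -3.07 -1.889 3.292
vertex -2.209 -1.348 2.957
vertex -2.379 -2.148 3.648
endloop
endfacet
facet normal -0.488 -0.113 0.865
outer loop
vertex -3.07 -1.889 3.292
vertex -2.379 -2.148 3.648
vertex -2.371 -0.532 3.863
endloop
endfacet
facet normal 0.132 -0.664 -0.736
outer loop
vertex -2.379 -2.148 3.648
vertex -2.209 -1.348 2.957
vertex -1.589 -1.938 3.6
endloop
endfacet
facet normal 0.095 -0.132 0.987
outer loop
vertex -2.379 -2.148 3.648
vertex -1.589 -1.938 3.6
vertex -2.371 -0.532 3.863
endloop
endfacet
facet normal 0.131 -0.664 -0.736
outer loop
vertex -1.589 -1.938 3.6
vertex -2.209 -1.348 2.957
vertex -1.162 -1.383 3.175
endloop
endfacet
facet normal 0.575 0.170 0.800
outer loop
vertex -1.589 -1.938 3.6
vertex -1.162 -1.383 3.175
vertex -2.371 -0.532 3.863
endloop
endfacet
facet normal 0.168 0.966 0.196
outer loop
vertex 1.08 -1.176 -0.53
vertex 1.028 -1.313 0.191
vertex 1.681 -1.358 -0.146
endloop
endfacet
facet normal 0.494 0.768 -0.409
outer loop
vertex 1.08 -1.176 -0.53
vertex 1.681 -1.358 -0.146
vertex 1.572 -1.644 -0.815
endloop
endfacet
facet normal -0.003 0.518 -0.855
outer loop
vertex 1.08 -1.176 -0.53
vertex 1.572 -1.644 -0.815
vertex 0.852 -1.775 -0.892
endloop
endfacet
facet normal -0.637 0.562 -0.528
outer loop
vertex 1.08 -1.176 -0.53
vertex 0.852 -1.775 -0.892
vertex 0.516 -1.571 -0.27
endloop
endfacet
facet normal -0.531 0.838 0.121
outer loop
vertex 1.08 -1.176 -0.53
vertex 0.516 -1.571 -0.27
vertex 1.028 -1.313 0.191
endloop
endfacet
facet normal 0.939 0.233 -0.253
outer loop
vertex 1.572 -1.644 -0.815
vertex 1.681 -1.358 -0.146
vertex 1.824 -2.069 -0.27
endloop
endfacet
facet normal 0.412 0.554 0.724
outer loop
vertex 1.681 -1.358 -0.146
vertex 1.028 -1.313 0.191
vertex 1.488 -1.865 0.352
endloop
endfacet
facet normal -0.718 0.348 0.603
outer loop
vertex 1.028 -1.313 0.191
vertex 0.516 -1.571 -0.27
vertex 0.768 -1.996 0.275
endloop
endfacet
facet normal -0.889 -0.101 -0.447
outer loop
vertex 0.516 -1.571 -0.27
vertex 0.852 -1.775 -0.892
vertex 0.659 -2.282 -0.394
endloop
endfacet
facet normal 0.136 -0.172 -0.976
outer loop
vertex 0.852 -1.775 -0.892
vertex 1.572 -1.644 -0.815
vertex 1.312 -2.327 -0.731
endloop
endfacet
facet normal 0.637 -0.562 0.528
outer loop
vertex 1.26 -2.464 -0.01
vertex 1.824 -2.069 -0.27
vertex 1.488 -1.865 0.352
endloop
endfacet
facet normal 0.003 -0.518 0.855
outer loop
vertex 1.26 -2.464 -0.01
vertex 1.488 -1.865 0.352
vertex 0.768 -1.996 0.275
endloop
endfacet
facet normal -0.494 -0.768 0.409
outer loop
vertex 1.26 -2.464 -0.01
vertex 0.768 -1.996 0.275
vertex 0.659 -2.282 -0.394
endloop
endfacet
facet normal -0.168 -0.966 -0.196
outer loop
vertex 1.26 -2.464 -0.01
vertex 0.659 -2.282 -0.394
vertex 1.312 -2.327 -0.731
endloop
endfacet
facet normal 0.531 -0.838 -0.121
outer loop
vertex 1.26 -2.464 -0.01
vertex 1.312 -2.327 -0.731
vertex 1.824 -2.069 -0.27
endloop
endfacet
facet normal 0.889 0.101 0.447
outer loop
vertex 1.488 -1.865 0.352
vertex 1.824 -2.069 -0.27
vertex 1.681 -1.358 -0.146
endloop
endfacet
facet normal -0.136 0.172 0.976
outer loop
vertex 0.768 -1.996 0.275
vertex 1.488 -1.865 0.352
vertex 1.028 -1.313 0.191
endloop
endfacet
facet normal -0.939 -0.233 0.253
outer loop
vertex 0.659 -2.282 -0.394
vertex 0.768 -1.996 0.275
vertex 0.516 -1.571 -0.27
endloop
endfacet
facet normal -0.412 -0.554 -0.724
outer loop
vertex 1.312 -2.327 -0.731
vertex 0.659 -2.282 -0.394
vertex 0.852 -1.775 -0.892
endloop
endfacet
facet normal 0.718 -0.348 -0.603
outer loop
vertex 1.824 -2.069 -0.27
vertex 1.312 -2.327 -0.731
vertex 1.572 -1.644 -0.815
endloop
endfacet

endsolid


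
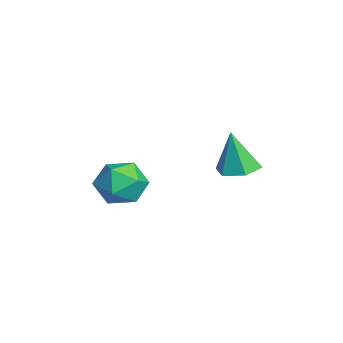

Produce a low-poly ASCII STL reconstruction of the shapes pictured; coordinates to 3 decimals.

solid 
facet normal 0.073 0.165 -0.984
outer loop
vertex 3.302 1.359 -2.302
vertex 2.788 2.105 -2.215
vertex 3.693 2.164 -2.138
endloop
endfacet
facet normal 0.802 -0.466 0.374
outer loop
vertex 3.302 1.359 -2.302
vertex 3.693 2.164 -2.138
vertex 2.652 1.795 -0.365
endloop
endfacet
facet normal 0.073 0.165 -0.984
outer loop
vertex 3.693 2.164 -2.138
vertex 2.788 2.105 -2.215
vertex 3.18 2.91 -2.051
endloop
endfacet
facet normal 0.731 0.442 0.521
outer loop
vertex 3.693 2.164 -2.138
vertex 3.18 2.91 -2.051
vertex 2.652 1.795 -0.365
endloop
endfacet
facet normal 0.072 0.165 -0.984
outer loop
vertex 3.18 2.91 -2.051
vertex 2.788 2.105 -2.215
vertex 2.275 2.851 -2.127
endloop
endfacet
facet normal -0.099 0.844 0.527
outer loop
vertex 3.18 2.91 -2.051
vertex 2.275 2.851 -2.127
vertex 2.652 1.795 -0.365
endloop
endfacet
facet normal 0.072 0.165 -0.984
outer loop
vertex 2.275 2.851 -2.127
vertex 2.788 2.105 -2.215
vertex 1.883 2.046 -2.291
endloop
endfacet
facet normal -0.858 0.339 0.387
outer loop
vertex 2.275 2.851 -2.127
vertex 1.883 2.046 -2.291
vertex 2.652 1.795 -0.365
endloop
endfacet
facet normal 0.072 0.166 -0.984
outer loop
vertex 1.883 2.046 -2.291
vertex 2.788 2.105 -2.215
vertex 2.397 1.3 -2.379
endloop
endfacet
facet normal -0.786 -0.570 0.240
outer loop
vertex 1.883 2.046 -2.291
vertex 2.397 1.3 -2.379
vertex 2.652 1.795 -0.365
endloop
endfacet
facet normal 0.073 0.165 -0.984
outer loop
vertex 2.397 1.3 -2.379
vertex 2.788 2.105 -2.215
vertex 3.302 1.359 -2.302
endloop
endfacet
facet normal 0.043 -0.971 0.233
outer loop
vertex 2.397 1.3 -2.379
vertex 3.302 1.359 -2.302
vertex 2.652 1.795 -0.365
endloop
endfacet
facet normal -0.495 0.810 0.314
outer loop
vertex 2.164 -1.194 -3.025
vertex 1.204 -1.814 -2.938
vertex 1.914 -1.728 -2.042
endloop
endfacet
facet normal 0.191 0.841 0.506
outer loop
vertex 2.164 -1.194 -3.025
vertex 1.914 -1.728 -2.042
vertex 2.989 -1.733 -2.439
endloop
endfacet
facet normal 0.587 0.805 -0.087
outer loop
vertex 2.164 -1.194 -3.025
vertex 2.989 -1.733 -2.439
vertex 2.944 -1.823 -3.581
endloop
endfacet
facet normal 0.146 0.751 -0.644
outer loop
vertex 2.164 -1.194 -3.025
vertex 2.944 -1.823 -3.581
vertex 1.841 -1.873 -3.889
endloop
endfacet
facet normal -0.523 0.754 -0.397
outer loop
vertex 2.164 -1.194 -3.025
vertex 1.841 -1.873 -3.889
vertex 1.204 -1.814 -2.938
endloop
endfacet
facet normal 0.335 0.266 0.904
outer loop
vertex 2.989 -1.733 -2.439
vertex 1.914 -1.728 -2.042
vertex 2.539 -2.687 -1.991
endloop
endfacet
facet normal -0.775 0.216 0.594
outer loop
vertex 1.914 -1.728 -2.042
vertex 1.204 -1.814 -2.938
vertex 1.436 -2.737 -2.299
endloop
endfacet
facet normal -0.821 0.125 -0.557
outer loop
vertex 1.204 -1.814 -2.938
vertex 1.841 -1.873 -3.889
vertex 1.391 -2.827 -3.441
endloop
endfacet
facet normal 0.262 0.120 -0.958
outer loop
vertex 1.841 -1.873 -3.889
vertex 2.944 -1.823 -3.581
vertex 2.466 -2.832 -3.838
endloop
endfacet
facet normal 0.977 0.208 -0.055
outer loop
vertex 2.944 -1.823 -3.581
vertex 2.989 -1.733 -2.439
vertex 3.176 -2.746 -2.942
endloop
endfacet
facet normal -0.146 -0.751 0.644
outer loop
vertex 2.216 -3.366 -2.855
vertex 2.539 -2.687 -1.991
vertex 1.436 -2.737 -2.299
endloop
endfacet
facet normal -0.587 -0.805 0.087
outer loop
vertex 2.216 -3.366 -2.855
vertex 1.436 -2.737 -2.299
vertex 1.391 -2.827 -3.441
endloop
endfacet
facet normal -0.191 -0.841 -0.506
outer loop
vertex 2.216 -3.366 -2.855
vertex 1.391 -2.827 -3.441
vertex 2.466 -2.832 -3.838
endloop
endfacet
facet normal 0.495 -0.810 -0.314
outer loop
vertex 2.216 -3.366 -2.855
vertex 2.466 -2.832 -3.838
vertex 3.176 -2.746 -2.942
endloop
endfacet
facet normal 0.523 -0.754 0.397
outer loop
vertex 2.216 -3.366 -2.855
vertex 3.176 -2.746 -2.942
vertex 2.539 -2.687 -1.991
endloop
endfacet
facet normal -0.262 -0.120 0.958
outer loop
vertex 1.436 -2.737 -2.299
vertex 2.539 -2.687 -1.991
vertex 1.914 -1.728 -2.042
endloop
endfacet
facet normal -0.977 -0.208 0.055
outer loop
vertex 1.391 -2.827 -3.441
vertex 1.436 -2.737 -2.299
vertex 1.204 -1.814 -2.938
endloop
endfacet
facet normal -0.335 -0.266 -0.904
outer loop
vertex 2.466 -2.832 -3.838
vertex 1.391 -2.827 -3.441
vertex 1.841 -1.873 -3.889
endloop
endfacet
facet normal 0.775 -0.216 -0.594
outer loop
vertex 3.176 -2.746 -2.942
vertex 2.466 -2.832 -3.838
vertex 2.944 -1.823 -3.581
endloop
endfacet
facet normal 0.821 -0.125 0.557
outer loop
vertex 2.539 -2.687 -1.991
vertex 3.176 -2.746 -2.942
vertex 2.989 -1.733 -2.439
endloop
endfacet

endsolid


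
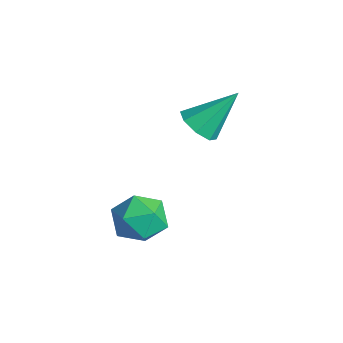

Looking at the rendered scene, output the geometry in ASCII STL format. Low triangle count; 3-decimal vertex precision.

solid 
facet normal -0.583 0.812 0.012
outer loop
vertex -0.818 1.922 -4.139
vertex -1.297 1.57 -3.589
vertex -0.667 2.019 -3.349
endloop
endfacet
facet normal 0.093 0.986 -0.139
outer loop
vertex -0.818 1.922 -4.139
vertex -0.667 2.019 -3.349
vertex -0.056 1.889 -3.865
endloop
endfacet
facet normal 0.287 0.628 -0.723
outer loop
vertex -0.818 1.922 -4.139
vertex -0.056 1.889 -3.865
vertex -0.309 1.361 -4.424
endloop
endfacet
facet normal -0.268 0.232 -0.935
outer loop
vertex -0.818 1.922 -4.139
vertex -0.309 1.361 -4.424
vertex -1.075 1.163 -4.254
endloop
endfacet
facet normal -0.806 0.346 -0.481
outer loop
vertex -0.818 1.922 -4.139
vertex -1.075 1.163 -4.254
vertex -1.297 1.57 -3.589
endloop
endfacet
facet normal 0.503 0.765 0.402
outer loop
vertex -0.056 1.889 -3.865
vertex -0.667 2.019 -3.349
vertex -0.065 1.517 -3.146
endloop
endfacet
facet normal -0.590 0.483 0.647
outer loop
vertex -0.667 2.019 -3.349
vertex -1.297 1.57 -3.589
vertex -0.831 1.319 -2.976
endloop
endfacet
facet normal -0.951 -0.270 -0.152
outer loop
vertex -1.297 1.57 -3.589
vertex -1.075 1.163 -4.254
vertex -1.084 0.791 -3.535
endloop
endfacet
facet normal -0.080 -0.454 -0.887
outer loop
vertex -1.075 1.163 -4.254
vertex -0.309 1.361 -4.424
vertex -0.473 0.661 -4.051
endloop
endfacet
facet normal 0.817 0.186 -0.545
outer loop
vertex -0.309 1.361 -4.424
vertex -0.056 1.889 -3.865
vertex 0.157 1.11 -3.811
endloop
endfacet
facet normal 0.268 -0.232 0.935
outer loop
vertex -0.322 0.758 -3.261
vertex -0.065 1.517 -3.146
vertex -0.831 1.319 -2.976
endloop
endfacet
facet normal -0.287 -0.628 0.723
outer loop
vertex -0.322 0.758 -3.261
vertex -0.831 1.319 -2.976
vertex -1.084 0.791 -3.535
endloop
endfacet
facet normal -0.093 -0.986 0.139
outer loop
vertex -0.322 0.758 -3.261
vertex -1.084 0.791 -3.535
vertex -0.473 0.661 -4.051
endloop
endfacet
facet normal 0.583 -0.812 -0.012
outer loop
vertex -0.322 0.758 -3.261
vertex -0.473 0.661 -4.051
vertex 0.157 1.11 -3.811
endloop
endfacet
facet normal 0.806 -0.346 0.481
outer loop
vertex -0.322 0.758 -3.261
vertex 0.157 1.11 -3.811
vertex -0.065 1.517 -3.146
endloop
endfacet
facet normal 0.080 0.454 0.887
outer loop
vertex -0.831 1.319 -2.976
vertex -0.065 1.517 -3.146
vertex -0.667 2.019 -3.349
endloop
endfacet
facet normal -0.817 -0.186 0.545
outer loop
vertex -1.084 0.791 -3.535
vertex -0.831 1.319 -2.976
vertex -1.297 1.57 -3.589
endloop
endfacet
facet normal -0.503 -0.765 -0.402
outer loop
vertex -0.473 0.661 -4.051
vertex -1.084 0.791 -3.535
vertex -1.075 1.163 -4.254
endloop
endfacet
facet normal 0.590 -0.483 -0.647
outer loop
vertex 0.157 1.11 -3.811
vertex -0.473 0.661 -4.051
vertex -0.309 1.361 -4.424
endloop
endfacet
facet normal 0.951 0.270 0.152
outer loop
vertex -0.065 1.517 -3.146
vertex 0.157 1.11 -3.811
vertex -0.056 1.889 -3.865
endloop
endfacet
facet normal -0.140 -0.689 -0.711
outer loop
vertex -0.712 3.0 -1.03
vertex -1.204 3.327 -1.25
vertex -0.584 3.321 -1.366
endloop
endfacet
facet normal 0.939 -0.016 0.343
outer loop
vertex -0.712 3.0 -1.03
vertex -0.584 3.321 -1.366
vertex -0.996 4.353 -0.19
endloop
endfacet
facet normal -0.140 -0.688 -0.712
outer loop
vertex -0.584 3.321 -1.366
vertex -1.204 3.327 -1.25
vertex -0.82 3.646 -1.634
endloop
endfacet
facet normal 0.853 0.502 -0.142
outer loop
vertex -0.584 3.321 -1.366
vertex -0.82 3.646 -1.634
vertex -0.996 4.353 -0.19
endloop
endfacet
facet normal -0.139 -0.689 -0.711
outer loop
vertex -0.82 3.646 -1.634
vertex -1.204 3.327 -1.25
vertex -1.28 3.783 -1.677
endloop
endfacet
facet normal 0.296 0.872 -0.391
outer loop
vertex -0.82 3.646 -1.634
vertex -1.28 3.783 -1.677
vertex -0.996 4.353 -0.19
endloop
endfacet
facet normal -0.139 -0.689 -0.711
outer loop
vertex -1.28 3.783 -1.677
vertex -1.204 3.327 -1.25
vertex -1.695 3.653 -1.47
endloop
endfacet
facet normal -0.404 0.877 -0.259
outer loop
vertex -1.28 3.783 -1.677
vertex -1.695 3.653 -1.47
vertex -0.996 4.353 -0.19
endloop
endfacet
facet normal -0.139 -0.689 -0.711
outer loop
vertex -1.695 3.653 -1.47
vertex -1.204 3.327 -1.25
vertex -1.823 3.332 -1.134
endloop
endfacet
facet normal -0.838 0.517 0.175
outer loop
vertex -1.695 3.653 -1.47
vertex -1.823 3.332 -1.134
vertex -0.996 4.353 -0.19
endloop
endfacet
facet normal -0.139 -0.689 -0.711
outer loop
vertex -1.823 3.332 -1.134
vertex -1.204 3.327 -1.25
vertex -1.587 3.007 -0.865
endloop
endfacet
facet normal -0.752 -0.000 0.659
outer loop
vertex -1.823 3.332 -1.134
vertex -1.587 3.007 -0.865
vertex -0.996 4.353 -0.19
endloop
endfacet
facet normal -0.139 -0.689 -0.711
outer loop
vertex -1.587 3.007 -0.865
vertex -1.204 3.327 -1.25
vertex -1.127 2.87 -0.822
endloop
endfacet
facet normal -0.195 -0.370 0.908
outer loop
vertex -1.587 3.007 -0.865
vertex -1.127 2.87 -0.822
vertex -0.996 4.353 -0.19
endloop
endfacet
facet normal -0.140 -0.689 -0.711
outer loop
vertex -1.127 2.87 -0.822
vertex -1.204 3.327 -1.25
vertex -0.712 3.0 -1.03
endloop
endfacet
facet normal 0.507 -0.375 0.776
outer loop
vertex -1.127 2.87 -0.822
vertex -0.712 3.0 -1.03
vertex -0.996 4.353 -0.19
endloop
endfacet

endsolid


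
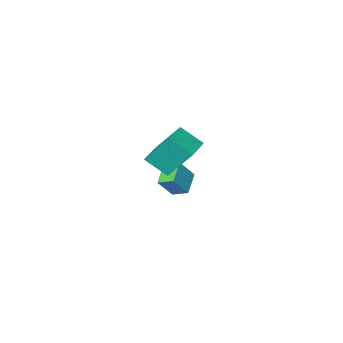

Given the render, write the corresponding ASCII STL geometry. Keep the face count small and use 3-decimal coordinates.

solid 
facet normal -0.511 0.583 -0.632
outer loop
vertex 0.071 4.061 2.274
vertex 1.6 5.332 2.209
vertex 0.882 3.001 0.64
endloop
endfacet
facet normal -0.769 -0.639 0.033
outer loop
vertex 1.7 2.068 1.651
vertex 0.071 4.061 2.274
vertex 0.882 3.001 0.64
endloop
endfacet
facet normal -0.511 0.583 -0.632
outer loop
vertex 0.882 3.001 0.64
vertex 1.6 5.332 2.209
vertex 2.412 4.272 0.575
endloop
endfacet
facet normal 0.384 -0.502 -0.775
outer loop
vertex 2.412 4.272 0.575
vertex 1.7 2.068 1.651
vertex 0.882 3.001 0.64
endloop
endfacet
facet normal -0.385 0.502 0.775
outer loop
vertex 0.071 4.061 2.274
vertex 2.418 4.399 3.22
vertex 1.6 5.332 2.209
endloop
endfacet
facet normal -0.769 -0.639 0.032
outer loop
vertex 0.888 3.128 3.285
vertex 0.071 4.061 2.274
vertex 1.7 2.068 1.651
endloop
endfacet
facet normal -0.384 0.502 0.774
outer loop
vertex 0.888 3.128 3.285
vertex 2.418 4.399 3.22
vertex 0.071 4.061 2.274
endloop
endfacet
facet normal 0.769 0.639 -0.032
outer loop
vertex 1.6 5.332 2.209
vertex 2.418 4.399 3.22
vertex 2.412 4.272 0.575
endloop
endfacet
facet normal 0.385 -0.502 -0.774
outer loop
vertex 3.229 3.339 1.586
vertex 1.7 2.068 1.651
vertex 2.412 4.272 0.575
endloop
endfacet
facet normal 0.769 0.638 -0.032
outer loop
vertex 2.412 4.272 0.575
vertex 2.418 4.399 3.22
vertex 3.229 3.339 1.586
endloop
endfacet
facet normal 0.511 -0.583 0.632
outer loop
vertex 3.229 3.339 1.586
vertex 0.888 3.128 3.285
vertex 1.7 2.068 1.651
endloop
endfacet
facet normal 0.511 -0.583 0.632
outer loop
vertex 2.418 4.399 3.22
vertex 0.888 3.128 3.285
vertex 3.229 3.339 1.586
endloop
endfacet
facet normal -0.622 -0.540 0.566
outer loop
vertex -2.385 -3.552 -2.578
vertex -2.849 -2.653 -2.23
vertex -3.414 -3.621 -3.775
endloop
endfacet
facet normal 0.434 -0.840 -0.325
outer loop
vertex -2.431 -2.767 -4.67
vertex -2.385 -3.552 -2.578
vertex -3.414 -3.621 -3.775
endloop
endfacet
facet normal -0.622 -0.540 0.566
outer loop
vertex -3.414 -3.621 -3.775
vertex -2.849 -2.653 -2.23
vertex -3.878 -2.722 -3.427
endloop
endfacet
facet normal -0.652 -0.043 -0.757
outer loop
vertex -3.878 -2.722 -3.427
vertex -2.431 -2.767 -4.67
vertex -3.414 -3.621 -3.775
endloop
endfacet
facet normal 0.652 0.043 0.757
outer loop
vertex -2.385 -3.552 -2.578
vertex -1.866 -1.799 -3.125
vertex -2.849 -2.653 -2.23
endloop
endfacet
facet normal 0.434 -0.840 -0.325
outer loop
vertex -1.402 -2.698 -3.473
vertex -2.385 -3.552 -2.578
vertex -2.431 -2.767 -4.67
endloop
endfacet
facet normal 0.652 0.043 0.757
outer loop
vertex -1.402 -2.698 -3.473
vertex -1.866 -1.799 -3.125
vertex -2.385 -3.552 -2.578
endloop
endfacet
facet normal -0.434 0.840 0.325
outer loop
vertex -2.849 -2.653 -2.23
vertex -1.866 -1.799 -3.125
vertex -3.878 -2.722 -3.427
endloop
endfacet
facet normal -0.652 -0.043 -0.757
outer loop
vertex -2.895 -1.868 -4.322
vertex -2.431 -2.767 -4.67
vertex -3.878 -2.722 -3.427
endloop
endfacet
facet normal -0.434 0.840 0.325
outer loop
vertex -3.878 -2.722 -3.427
vertex -1.866 -1.799 -3.125
vertex -2.895 -1.868 -4.322
endloop
endfacet
facet normal 0.622 0.540 -0.566
outer loop
vertex -2.895 -1.868 -4.322
vertex -1.402 -2.698 -3.473
vertex -2.431 -2.767 -4.67
endloop
endfacet
facet normal 0.622 0.540 -0.566
outer loop
vertex -1.866 -1.799 -3.125
vertex -1.402 -2.698 -3.473
vertex -2.895 -1.868 -4.322
endloop
endfacet

endsolid
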